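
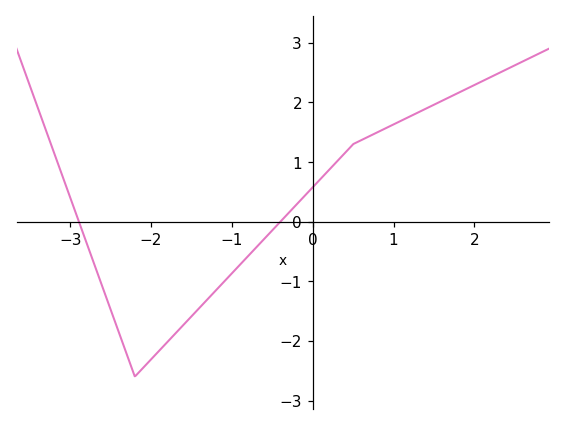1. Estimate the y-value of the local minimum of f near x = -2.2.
-2.6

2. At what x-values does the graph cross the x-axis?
-2.89, -0.4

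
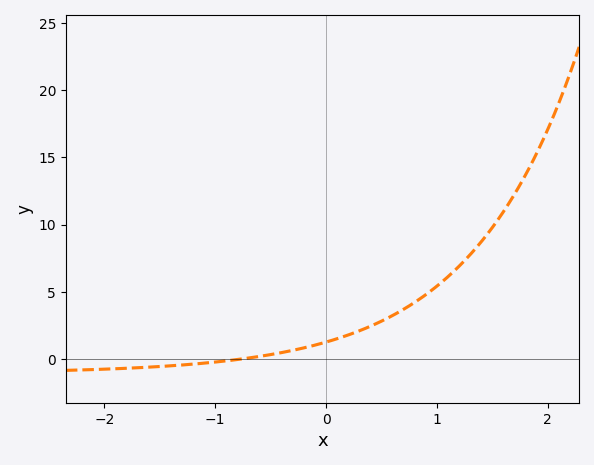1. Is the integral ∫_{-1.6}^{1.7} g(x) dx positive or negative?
positive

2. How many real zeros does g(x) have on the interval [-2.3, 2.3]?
1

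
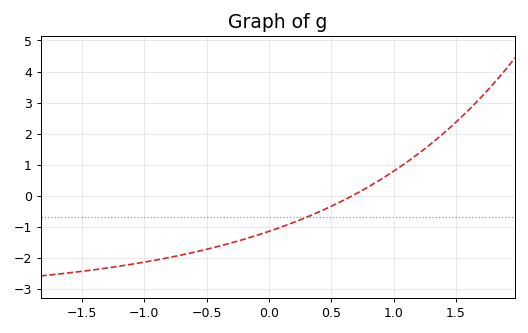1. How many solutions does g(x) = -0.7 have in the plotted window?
1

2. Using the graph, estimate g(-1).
-2.1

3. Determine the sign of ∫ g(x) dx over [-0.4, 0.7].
negative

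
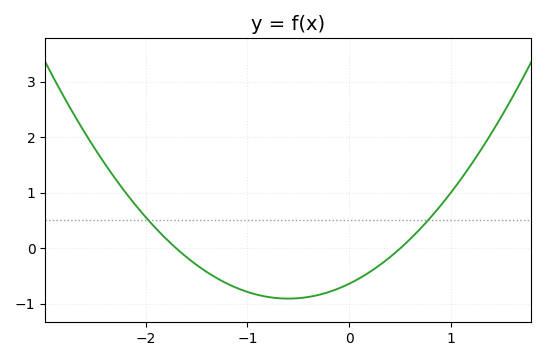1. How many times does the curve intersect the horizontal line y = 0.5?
2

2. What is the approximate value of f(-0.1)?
-0.7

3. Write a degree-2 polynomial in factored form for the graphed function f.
y = 0.75(x + 1.7)(x - 0.5)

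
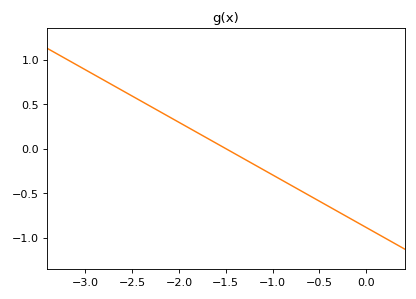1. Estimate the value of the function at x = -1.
-0.3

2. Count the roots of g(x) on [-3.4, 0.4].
1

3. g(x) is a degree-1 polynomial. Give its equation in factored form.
y = -0.59(x + 1.5)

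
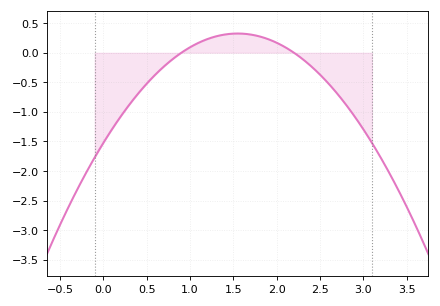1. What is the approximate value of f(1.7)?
0.3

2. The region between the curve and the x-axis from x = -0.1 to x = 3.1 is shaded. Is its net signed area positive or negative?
negative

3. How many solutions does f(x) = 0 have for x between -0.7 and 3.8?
2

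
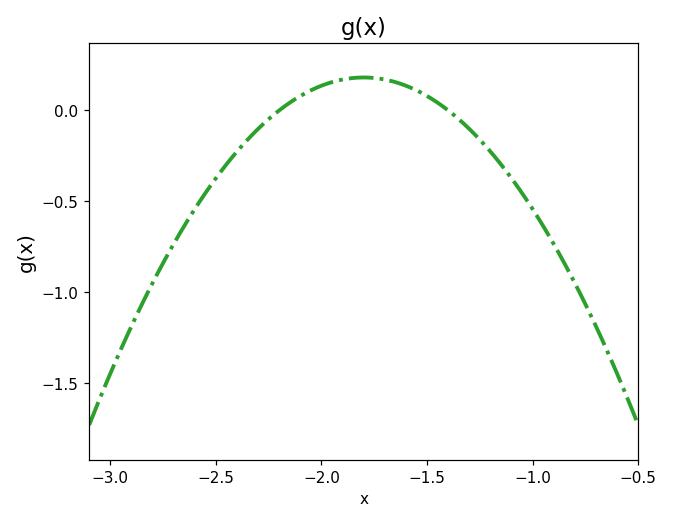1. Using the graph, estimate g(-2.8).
-0.95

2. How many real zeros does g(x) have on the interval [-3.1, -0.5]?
2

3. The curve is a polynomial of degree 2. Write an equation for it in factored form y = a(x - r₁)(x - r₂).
y = -1.13(x + 2.2)(x + 1.4)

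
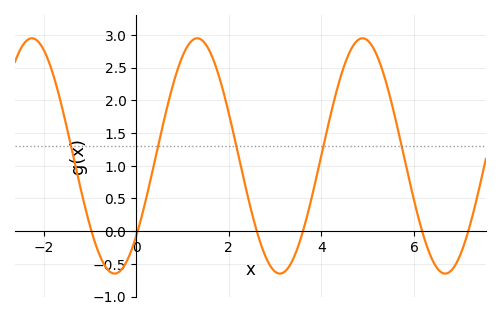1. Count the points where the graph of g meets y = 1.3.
5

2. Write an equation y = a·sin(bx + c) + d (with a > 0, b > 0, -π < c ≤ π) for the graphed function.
y = 1.8sin(1.76x - 0.75) + 1.15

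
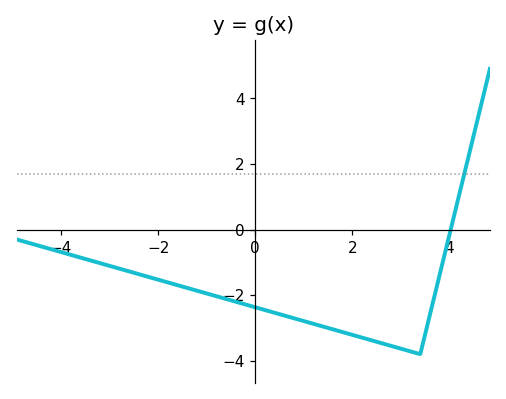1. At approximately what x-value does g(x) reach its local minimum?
3.4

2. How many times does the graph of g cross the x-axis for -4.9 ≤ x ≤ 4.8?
1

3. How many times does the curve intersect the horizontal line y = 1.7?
1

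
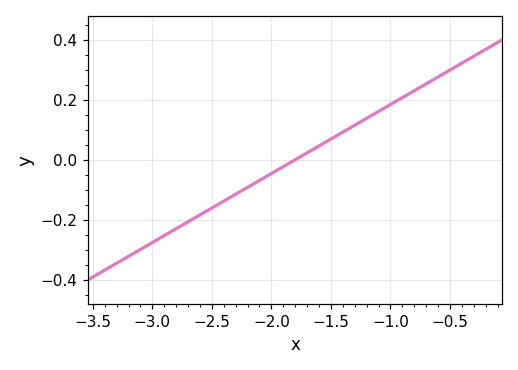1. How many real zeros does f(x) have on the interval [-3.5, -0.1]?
1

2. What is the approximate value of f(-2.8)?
-0.23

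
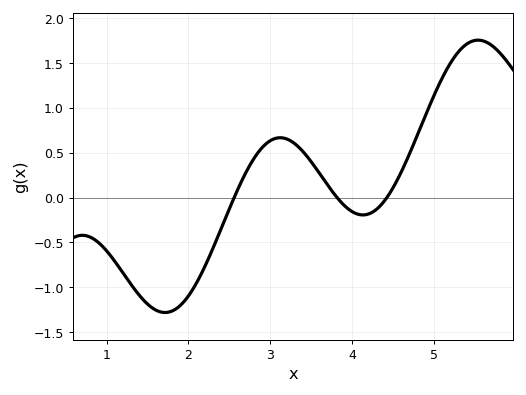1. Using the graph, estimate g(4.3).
-0.128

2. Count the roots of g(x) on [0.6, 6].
3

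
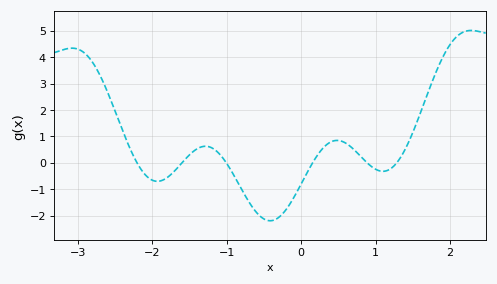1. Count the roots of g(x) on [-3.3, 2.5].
6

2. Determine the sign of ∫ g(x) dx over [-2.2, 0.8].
negative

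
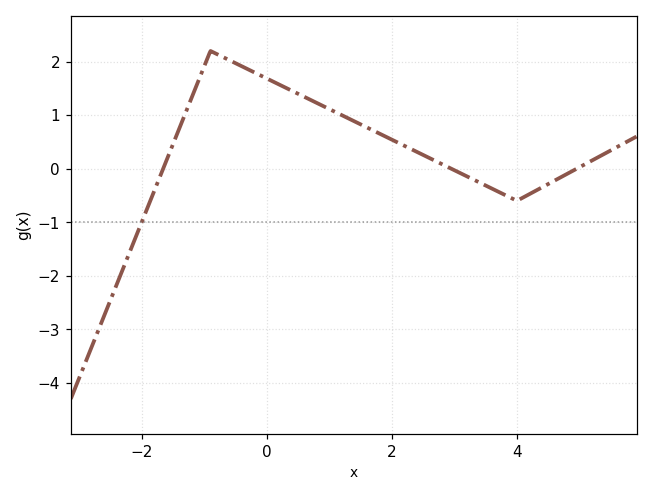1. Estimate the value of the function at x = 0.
1.69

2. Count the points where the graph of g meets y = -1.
1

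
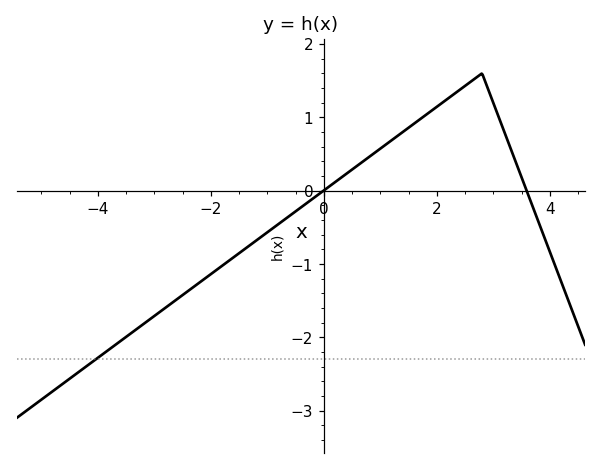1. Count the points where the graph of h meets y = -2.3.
1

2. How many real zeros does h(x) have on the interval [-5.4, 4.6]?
2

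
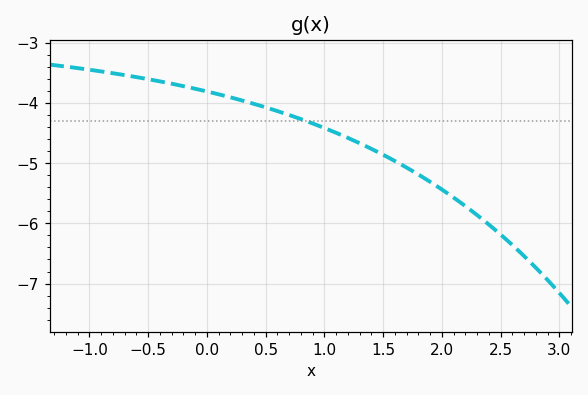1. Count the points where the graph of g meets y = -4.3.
1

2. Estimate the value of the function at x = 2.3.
-5.9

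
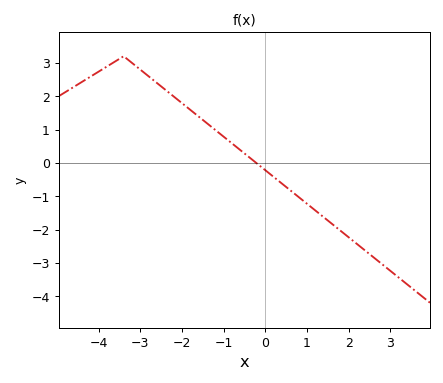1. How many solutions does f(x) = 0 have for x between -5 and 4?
1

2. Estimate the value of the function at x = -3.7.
3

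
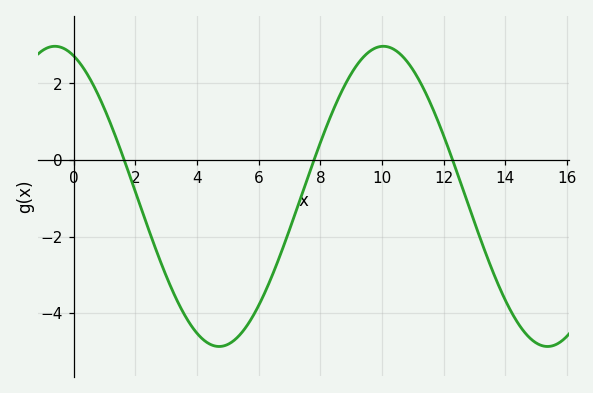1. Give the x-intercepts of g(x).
1.64, 7.79, 12.3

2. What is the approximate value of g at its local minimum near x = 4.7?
-4.87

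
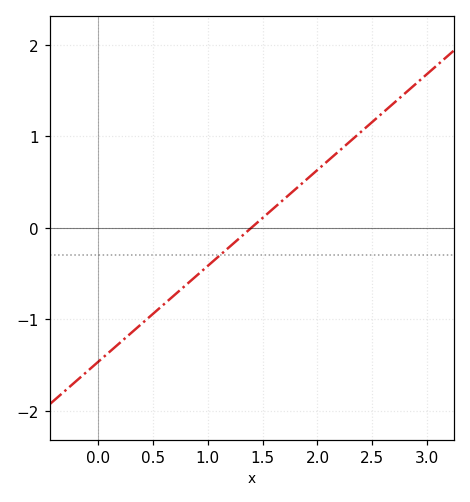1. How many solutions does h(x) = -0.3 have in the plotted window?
1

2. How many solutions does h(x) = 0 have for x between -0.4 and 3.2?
1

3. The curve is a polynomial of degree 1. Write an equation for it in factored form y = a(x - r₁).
y = 1.05(x - 1.4)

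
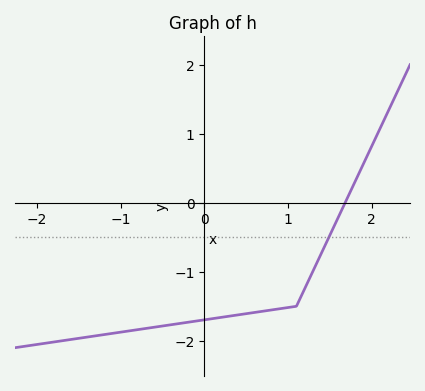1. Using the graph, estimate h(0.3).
-1.64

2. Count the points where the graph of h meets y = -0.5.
1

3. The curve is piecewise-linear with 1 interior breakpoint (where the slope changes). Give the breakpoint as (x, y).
(1.1, -1.5)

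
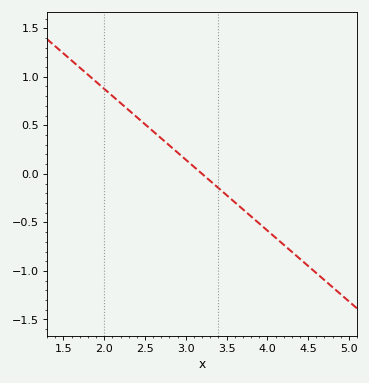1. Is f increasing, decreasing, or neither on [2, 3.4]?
decreasing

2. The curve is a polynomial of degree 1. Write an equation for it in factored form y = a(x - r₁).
y = -0.73(x - 3.2)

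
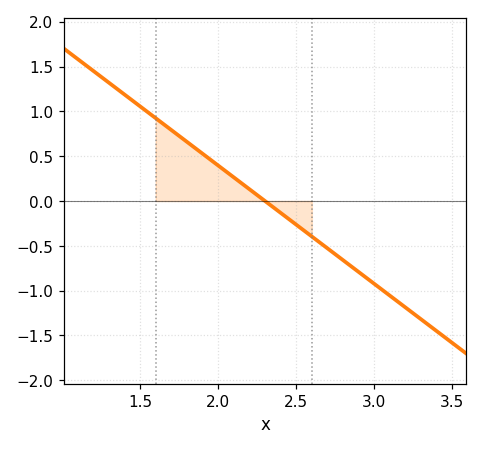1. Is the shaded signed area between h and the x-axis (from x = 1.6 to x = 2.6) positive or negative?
positive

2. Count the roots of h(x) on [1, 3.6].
1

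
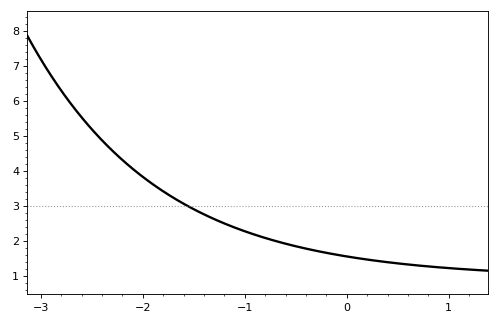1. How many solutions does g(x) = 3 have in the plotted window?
1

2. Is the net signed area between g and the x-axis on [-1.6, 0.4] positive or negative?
positive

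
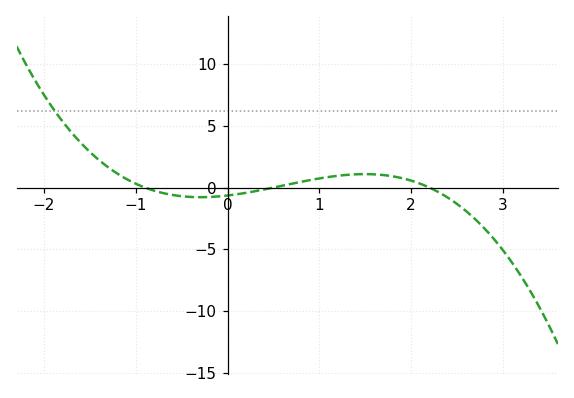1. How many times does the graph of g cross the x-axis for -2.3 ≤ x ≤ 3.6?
3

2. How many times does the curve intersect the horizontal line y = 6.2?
1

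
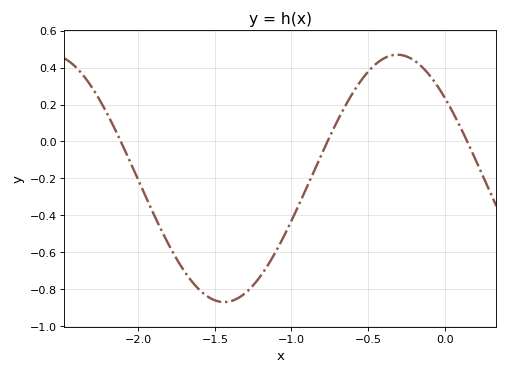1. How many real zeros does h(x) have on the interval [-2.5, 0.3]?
3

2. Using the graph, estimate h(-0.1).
0.36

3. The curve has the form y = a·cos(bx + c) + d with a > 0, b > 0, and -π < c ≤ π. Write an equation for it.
y = 0.67cos(2.78x + 0.86) - 0.2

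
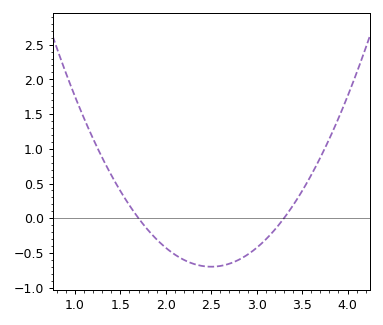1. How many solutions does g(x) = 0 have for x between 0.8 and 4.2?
2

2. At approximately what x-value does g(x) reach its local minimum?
2.5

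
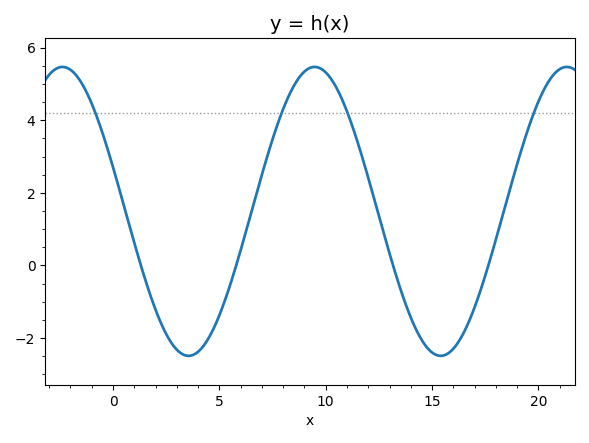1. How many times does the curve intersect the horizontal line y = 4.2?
4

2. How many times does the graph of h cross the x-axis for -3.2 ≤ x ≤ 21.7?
4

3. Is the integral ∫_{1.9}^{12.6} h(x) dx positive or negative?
positive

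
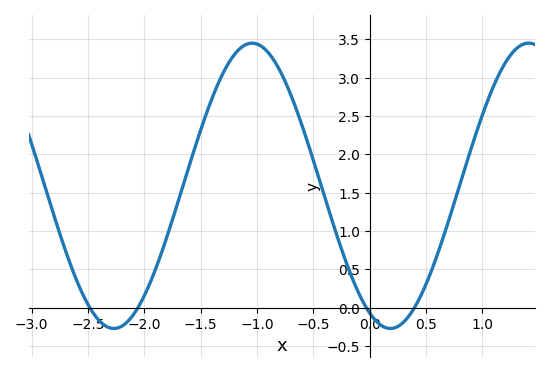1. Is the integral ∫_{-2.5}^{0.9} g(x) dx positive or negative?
positive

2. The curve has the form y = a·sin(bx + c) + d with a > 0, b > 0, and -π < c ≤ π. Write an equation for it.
y = 1.86sin(2.56x - 2.04) + 1.59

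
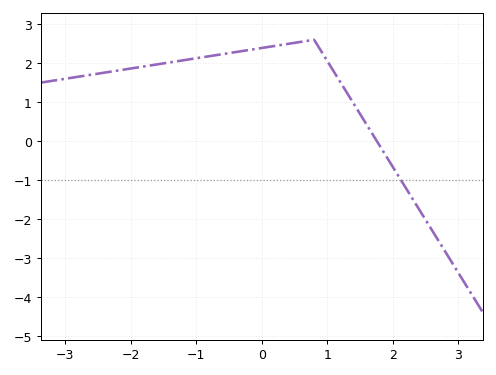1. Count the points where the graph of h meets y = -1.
1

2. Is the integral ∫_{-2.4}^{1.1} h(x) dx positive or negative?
positive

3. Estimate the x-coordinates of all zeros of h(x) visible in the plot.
1.8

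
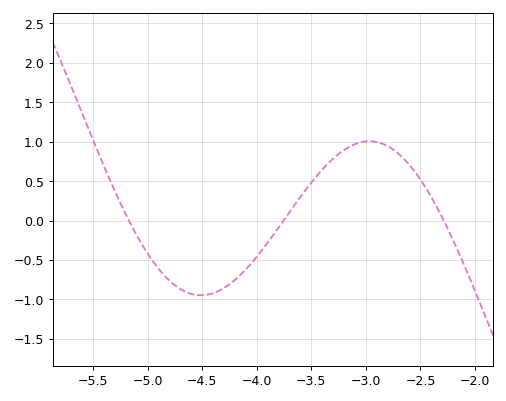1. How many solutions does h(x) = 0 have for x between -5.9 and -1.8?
3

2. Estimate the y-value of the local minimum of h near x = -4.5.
-0.948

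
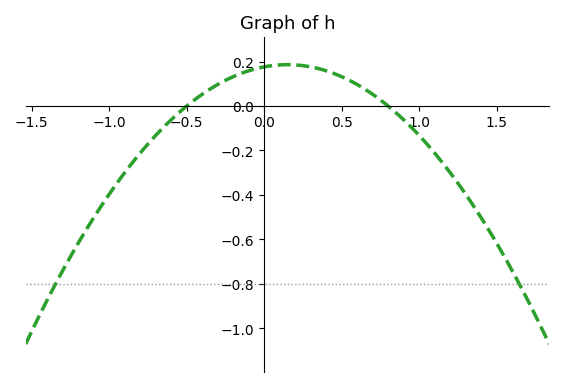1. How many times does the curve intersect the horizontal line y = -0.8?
2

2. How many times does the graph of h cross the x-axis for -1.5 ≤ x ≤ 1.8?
2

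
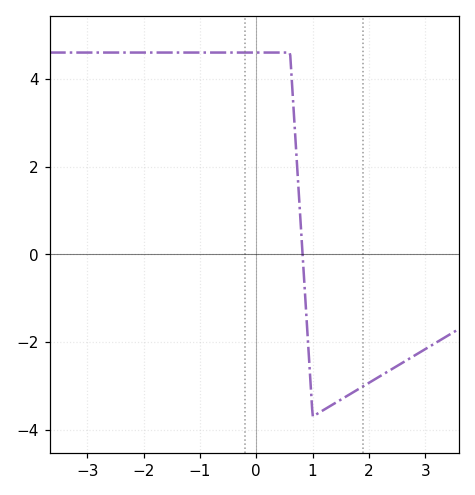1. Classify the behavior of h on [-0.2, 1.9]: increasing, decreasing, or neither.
neither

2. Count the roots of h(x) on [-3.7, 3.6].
1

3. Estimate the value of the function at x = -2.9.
4.6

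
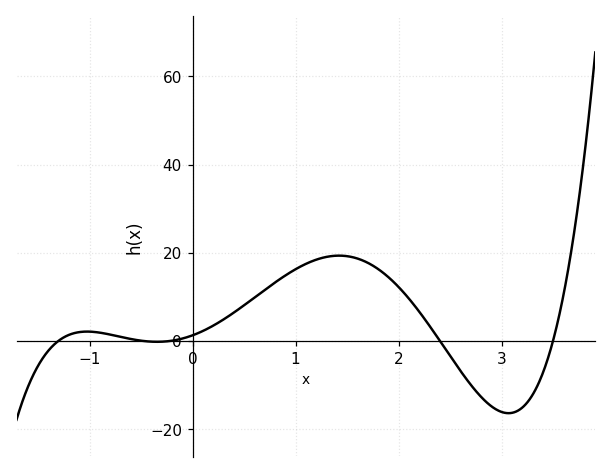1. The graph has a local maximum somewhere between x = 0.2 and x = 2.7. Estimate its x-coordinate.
1.42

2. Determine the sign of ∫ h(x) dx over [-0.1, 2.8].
positive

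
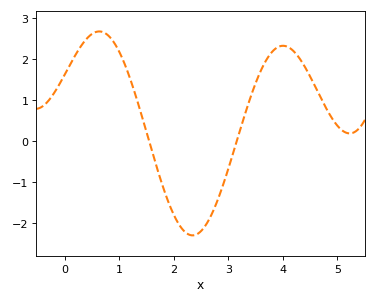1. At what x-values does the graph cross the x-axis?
1.5, 3.2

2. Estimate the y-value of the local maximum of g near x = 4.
2.3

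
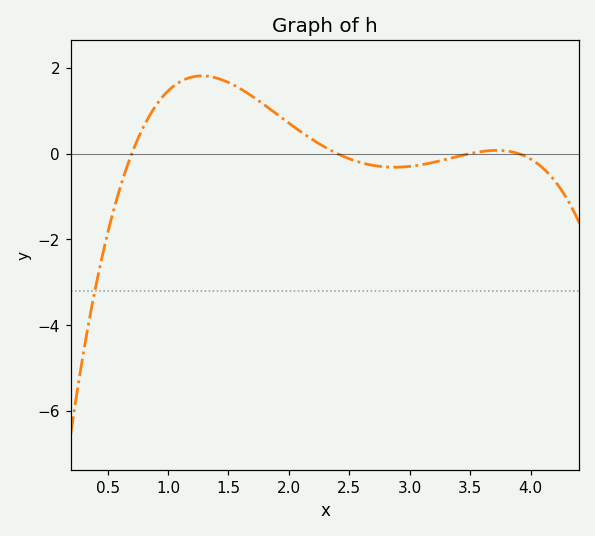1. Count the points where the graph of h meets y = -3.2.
1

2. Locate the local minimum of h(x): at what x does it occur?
2.9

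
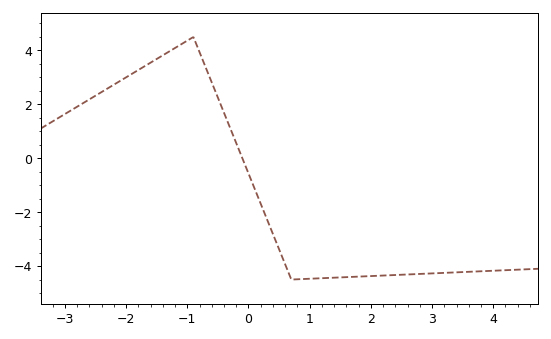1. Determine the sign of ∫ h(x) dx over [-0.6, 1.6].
negative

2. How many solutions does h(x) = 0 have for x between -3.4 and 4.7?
1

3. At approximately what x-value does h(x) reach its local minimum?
0.8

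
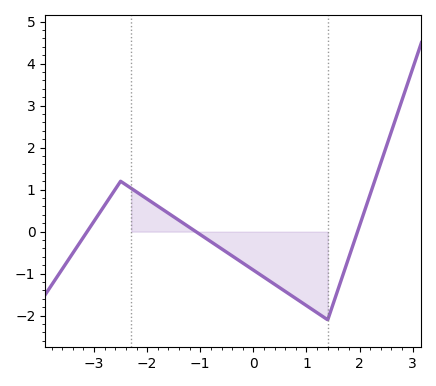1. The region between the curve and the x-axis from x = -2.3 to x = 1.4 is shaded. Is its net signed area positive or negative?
negative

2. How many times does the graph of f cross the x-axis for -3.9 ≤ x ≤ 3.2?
3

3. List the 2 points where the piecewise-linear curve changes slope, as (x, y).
(-2.5, 1.2); (1.4, -2.1)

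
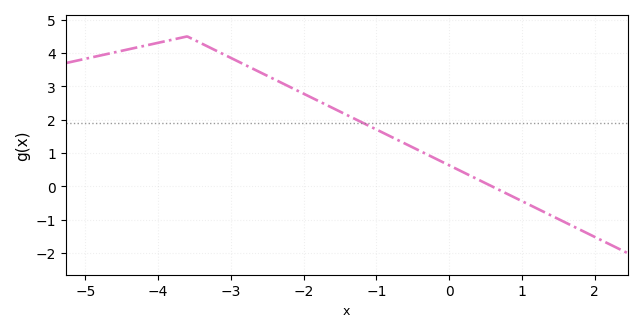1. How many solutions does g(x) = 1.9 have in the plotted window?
1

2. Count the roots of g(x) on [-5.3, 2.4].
1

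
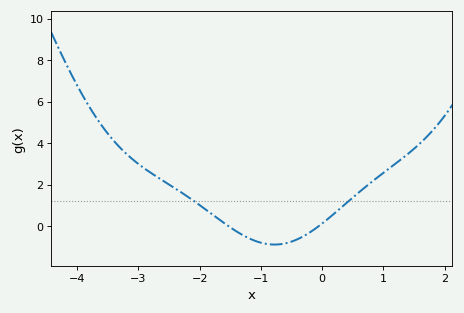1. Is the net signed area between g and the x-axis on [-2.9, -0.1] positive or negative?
positive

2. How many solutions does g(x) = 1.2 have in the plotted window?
2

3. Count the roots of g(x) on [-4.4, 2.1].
2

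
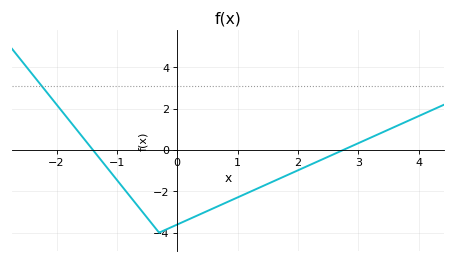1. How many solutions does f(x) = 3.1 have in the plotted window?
1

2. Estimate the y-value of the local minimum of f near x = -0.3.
-4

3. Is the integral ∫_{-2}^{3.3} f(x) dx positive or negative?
negative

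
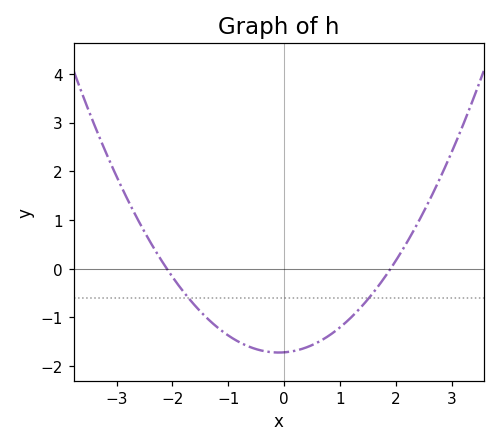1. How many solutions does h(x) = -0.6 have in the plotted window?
2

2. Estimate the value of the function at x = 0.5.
-1.57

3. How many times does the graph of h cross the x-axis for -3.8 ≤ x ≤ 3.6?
2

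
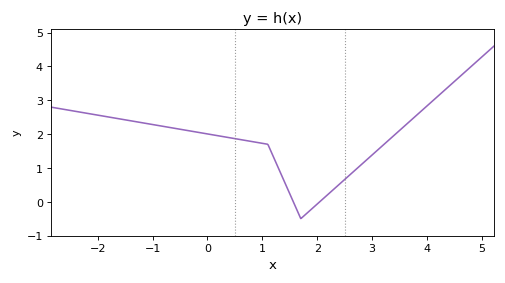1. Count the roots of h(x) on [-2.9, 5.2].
2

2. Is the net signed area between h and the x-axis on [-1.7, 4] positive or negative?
positive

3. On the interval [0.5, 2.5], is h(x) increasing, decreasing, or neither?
neither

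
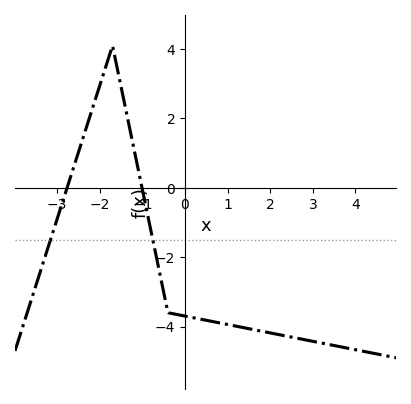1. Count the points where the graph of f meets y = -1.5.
2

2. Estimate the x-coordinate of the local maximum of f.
-1.7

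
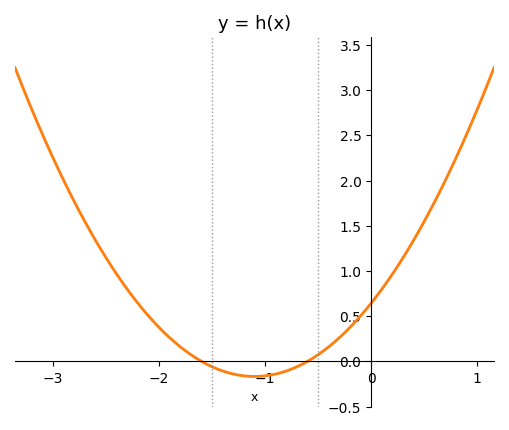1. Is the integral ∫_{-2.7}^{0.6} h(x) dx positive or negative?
positive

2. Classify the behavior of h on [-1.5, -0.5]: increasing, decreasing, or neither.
neither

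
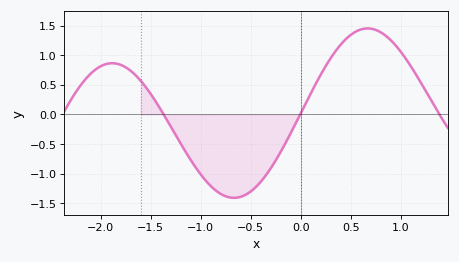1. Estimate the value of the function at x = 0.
0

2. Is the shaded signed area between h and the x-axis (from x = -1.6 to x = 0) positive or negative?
negative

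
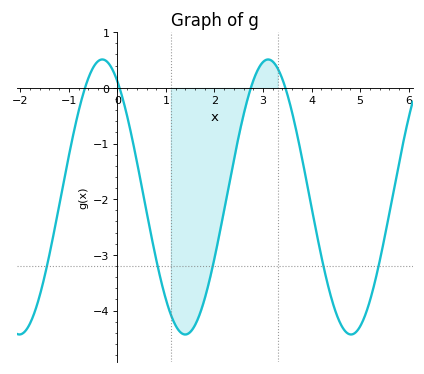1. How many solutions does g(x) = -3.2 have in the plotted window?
5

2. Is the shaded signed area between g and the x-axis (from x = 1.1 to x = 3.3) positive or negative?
negative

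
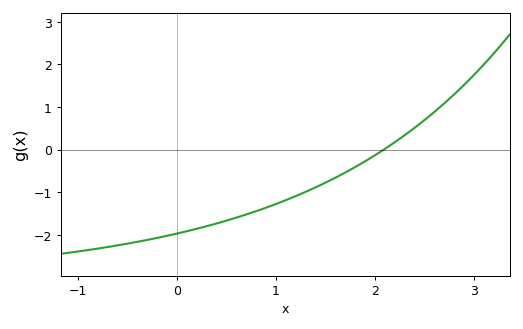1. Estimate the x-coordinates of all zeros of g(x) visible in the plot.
2.09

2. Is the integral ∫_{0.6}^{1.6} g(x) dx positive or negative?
negative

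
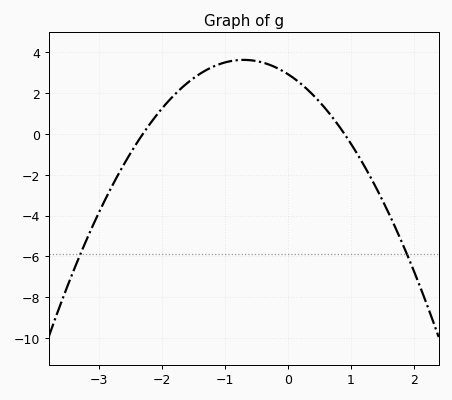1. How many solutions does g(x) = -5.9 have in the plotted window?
2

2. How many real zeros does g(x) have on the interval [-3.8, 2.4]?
2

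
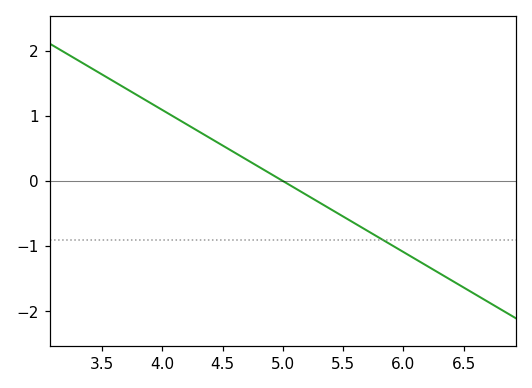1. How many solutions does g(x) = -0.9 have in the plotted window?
1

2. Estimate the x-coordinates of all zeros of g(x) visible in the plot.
5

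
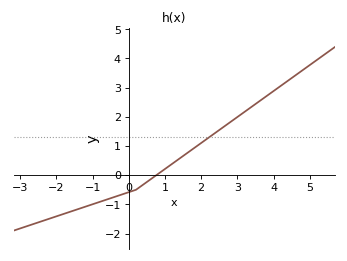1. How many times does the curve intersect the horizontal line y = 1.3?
1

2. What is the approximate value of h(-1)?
-0.997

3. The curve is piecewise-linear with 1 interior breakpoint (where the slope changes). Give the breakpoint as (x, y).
(0.2, -0.5)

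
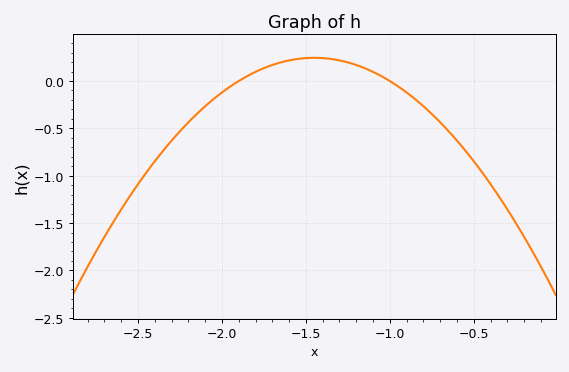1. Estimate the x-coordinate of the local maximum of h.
-1.45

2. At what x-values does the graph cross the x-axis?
-1.9, -1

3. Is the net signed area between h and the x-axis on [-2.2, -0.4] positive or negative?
negative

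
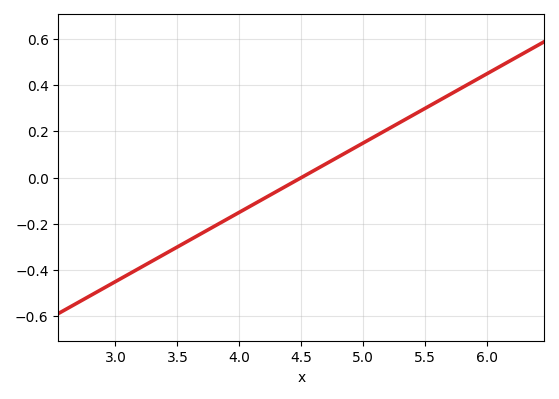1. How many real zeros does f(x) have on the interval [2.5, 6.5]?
1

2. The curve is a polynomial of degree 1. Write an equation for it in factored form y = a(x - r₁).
y = 0.3(x - 4.5)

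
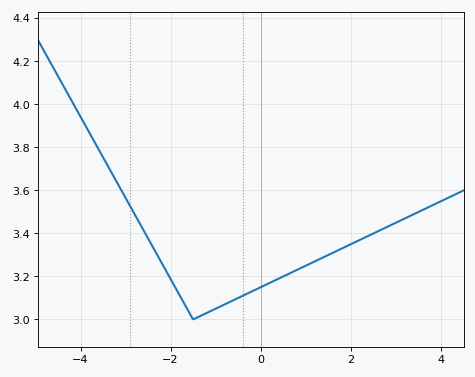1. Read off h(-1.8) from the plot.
3.12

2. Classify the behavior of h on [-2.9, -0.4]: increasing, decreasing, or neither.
neither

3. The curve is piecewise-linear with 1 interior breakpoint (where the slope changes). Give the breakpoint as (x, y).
(-1.5, 3)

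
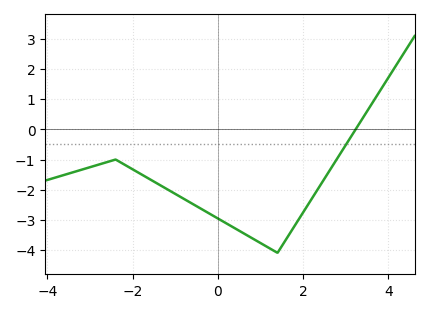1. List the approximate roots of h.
3.23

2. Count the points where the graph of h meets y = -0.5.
1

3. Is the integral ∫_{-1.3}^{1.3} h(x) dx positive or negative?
negative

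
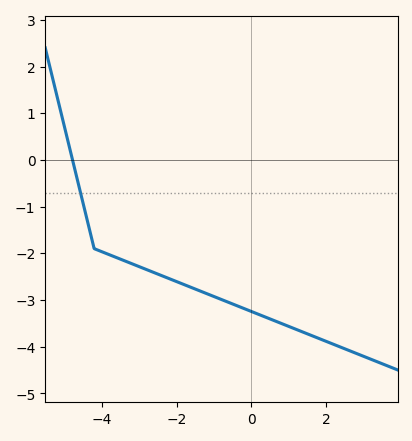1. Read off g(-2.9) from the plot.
-2.32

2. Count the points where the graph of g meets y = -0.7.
1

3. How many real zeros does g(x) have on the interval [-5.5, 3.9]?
1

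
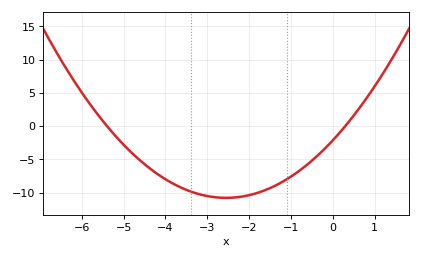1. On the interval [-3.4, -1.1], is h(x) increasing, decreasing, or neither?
neither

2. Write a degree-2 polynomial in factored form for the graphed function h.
y = 1.33(x + 5.4)(x - 0.3)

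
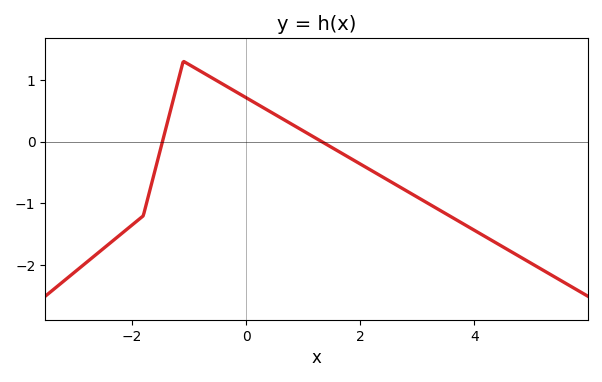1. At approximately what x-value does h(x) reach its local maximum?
-1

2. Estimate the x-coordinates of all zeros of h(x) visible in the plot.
-1.4, 1.4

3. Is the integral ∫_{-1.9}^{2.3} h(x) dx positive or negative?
positive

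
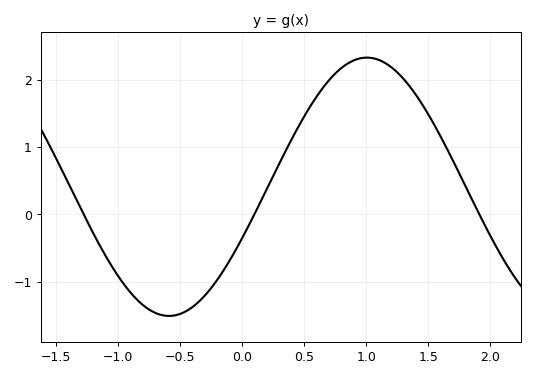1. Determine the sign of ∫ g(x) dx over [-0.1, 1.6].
positive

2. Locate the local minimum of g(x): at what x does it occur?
-0.59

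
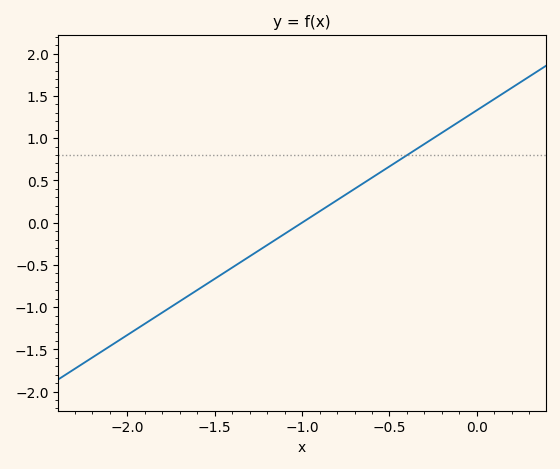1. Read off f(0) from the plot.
1.33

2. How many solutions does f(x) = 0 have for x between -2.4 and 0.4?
1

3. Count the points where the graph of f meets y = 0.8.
1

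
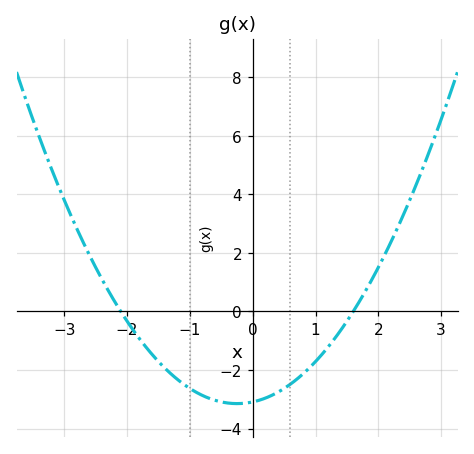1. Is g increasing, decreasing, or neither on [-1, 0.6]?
neither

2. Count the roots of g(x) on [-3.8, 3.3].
2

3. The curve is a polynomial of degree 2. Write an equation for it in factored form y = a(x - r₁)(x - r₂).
y = 0.92(x + 2.1)(x - 1.6)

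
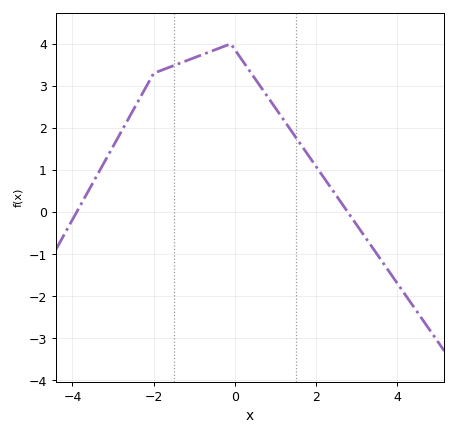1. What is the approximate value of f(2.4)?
0.532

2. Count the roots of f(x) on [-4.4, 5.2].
2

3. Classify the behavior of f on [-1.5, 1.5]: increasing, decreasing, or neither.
neither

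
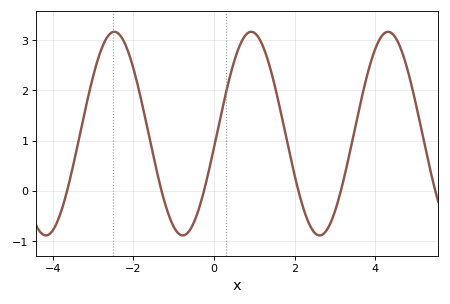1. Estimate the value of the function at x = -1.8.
1.79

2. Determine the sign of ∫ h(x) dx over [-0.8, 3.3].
positive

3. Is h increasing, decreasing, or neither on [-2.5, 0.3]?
neither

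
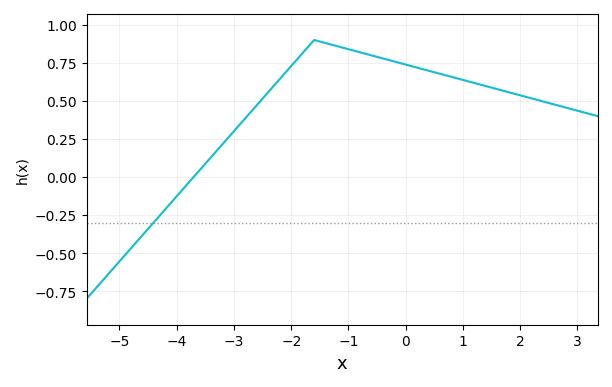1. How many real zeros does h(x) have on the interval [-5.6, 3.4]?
1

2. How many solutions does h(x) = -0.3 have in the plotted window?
1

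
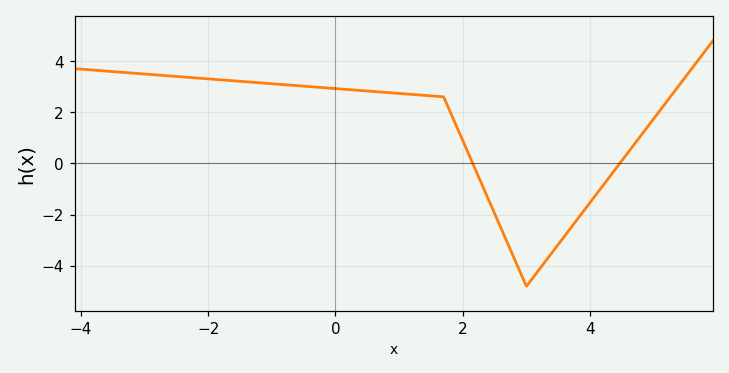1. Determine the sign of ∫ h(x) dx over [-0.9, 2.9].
positive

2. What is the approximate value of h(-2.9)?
3.47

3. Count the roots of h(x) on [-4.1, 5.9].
2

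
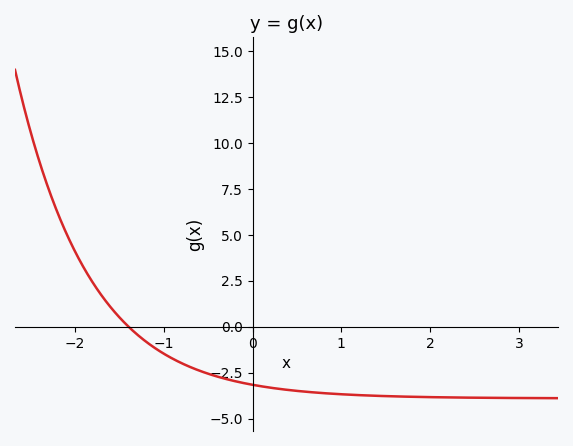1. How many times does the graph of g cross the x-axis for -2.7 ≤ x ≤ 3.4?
1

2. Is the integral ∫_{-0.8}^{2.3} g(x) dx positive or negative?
negative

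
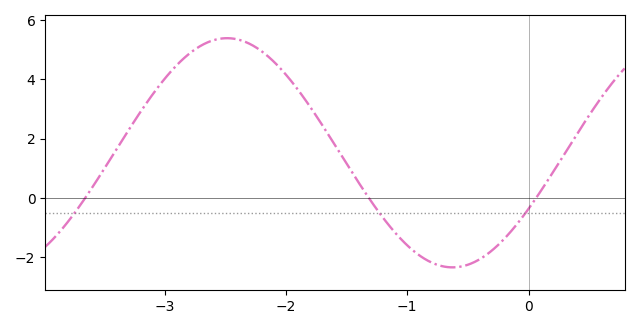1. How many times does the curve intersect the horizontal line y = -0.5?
3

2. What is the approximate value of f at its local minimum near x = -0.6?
-2.35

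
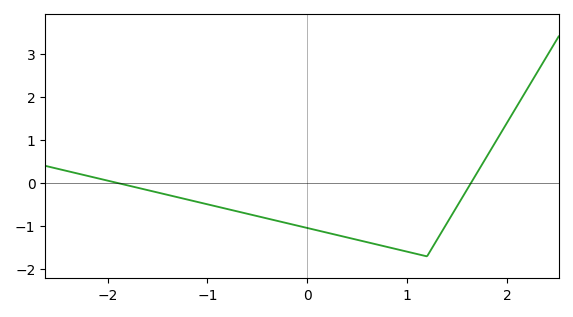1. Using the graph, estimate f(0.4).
-1.26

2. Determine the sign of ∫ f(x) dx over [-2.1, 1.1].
negative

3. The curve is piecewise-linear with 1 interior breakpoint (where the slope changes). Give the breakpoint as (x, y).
(1.2, -1.7)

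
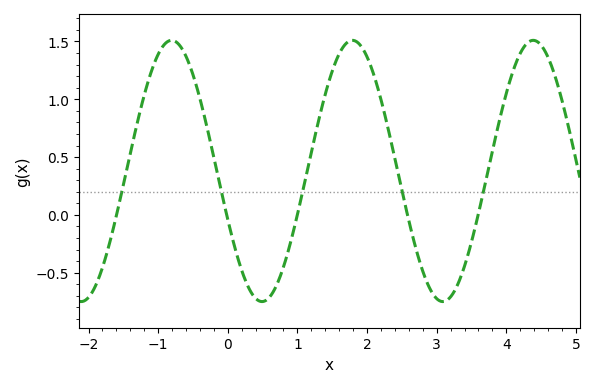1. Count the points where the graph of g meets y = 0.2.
5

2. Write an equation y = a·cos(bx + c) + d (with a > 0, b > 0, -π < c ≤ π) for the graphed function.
y = 1.13cos(2.42x + 1.95) + 0.38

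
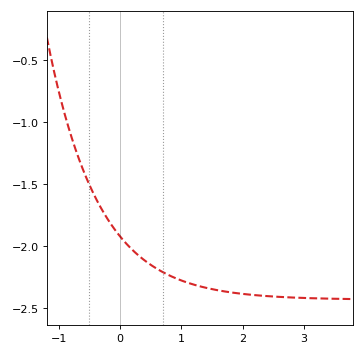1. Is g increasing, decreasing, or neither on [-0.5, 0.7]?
decreasing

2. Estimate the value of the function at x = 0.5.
-2.15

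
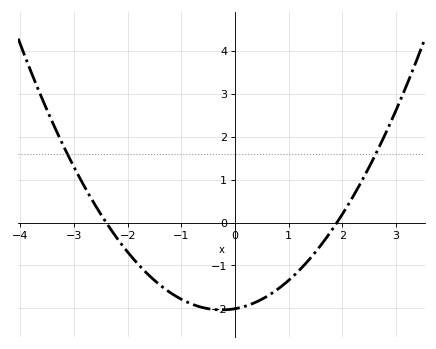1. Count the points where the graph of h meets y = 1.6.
2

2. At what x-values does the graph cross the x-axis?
-2.4, 1.9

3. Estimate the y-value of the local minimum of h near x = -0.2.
-2.03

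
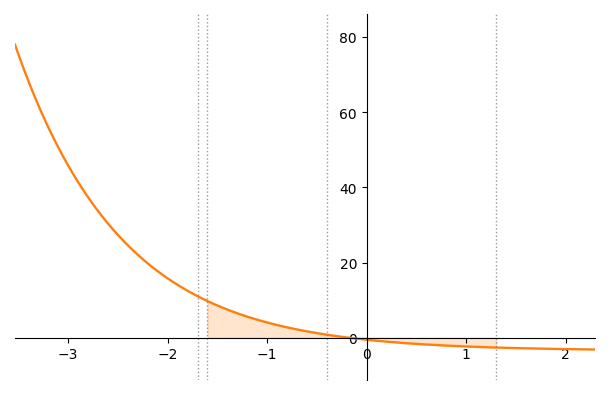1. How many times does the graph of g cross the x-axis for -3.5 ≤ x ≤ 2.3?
1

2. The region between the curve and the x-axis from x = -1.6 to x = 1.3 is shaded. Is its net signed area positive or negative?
positive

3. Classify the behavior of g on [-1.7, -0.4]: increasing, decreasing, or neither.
decreasing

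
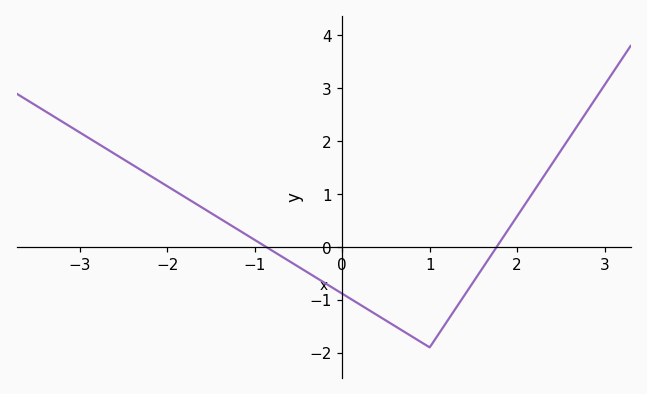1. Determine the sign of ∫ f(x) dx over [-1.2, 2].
negative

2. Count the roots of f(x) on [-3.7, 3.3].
2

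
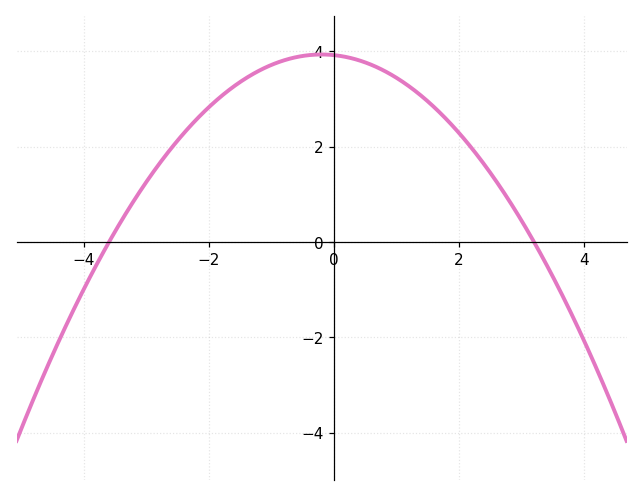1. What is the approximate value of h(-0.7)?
3.8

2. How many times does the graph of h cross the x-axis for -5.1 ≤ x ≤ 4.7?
2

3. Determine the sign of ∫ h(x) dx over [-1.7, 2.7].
positive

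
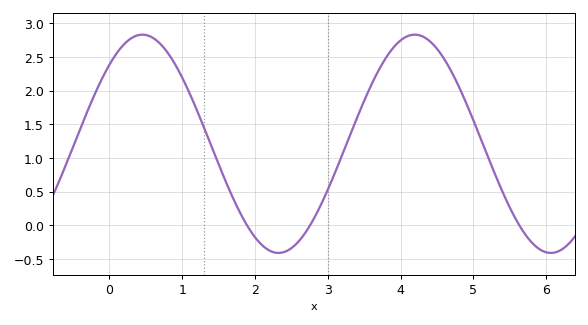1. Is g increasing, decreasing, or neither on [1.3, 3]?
neither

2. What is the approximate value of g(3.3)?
1.32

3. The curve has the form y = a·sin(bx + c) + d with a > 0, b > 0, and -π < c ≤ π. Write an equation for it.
y = 1.62sin(1.68x + 0.81) + 1.21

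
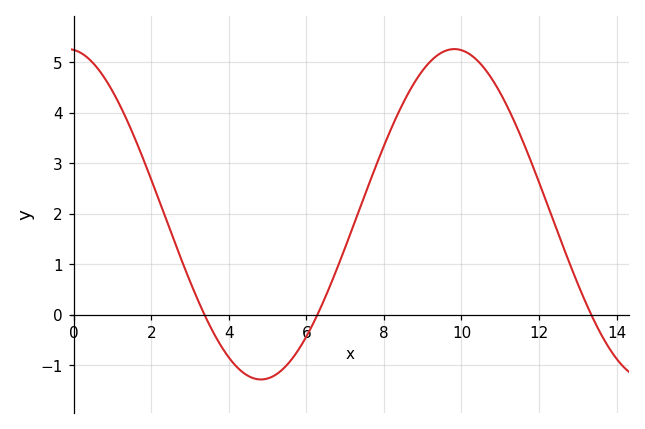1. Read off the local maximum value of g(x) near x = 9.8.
5.26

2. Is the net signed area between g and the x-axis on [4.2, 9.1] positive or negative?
positive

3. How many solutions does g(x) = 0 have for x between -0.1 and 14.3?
3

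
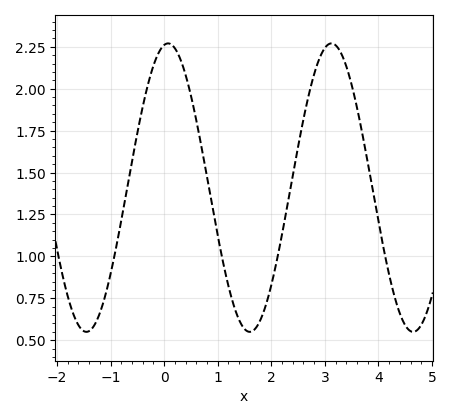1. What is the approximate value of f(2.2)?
1.13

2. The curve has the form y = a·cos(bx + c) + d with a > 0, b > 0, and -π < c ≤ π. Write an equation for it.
y = 0.86cos(2.06x - 0.15) + 1.41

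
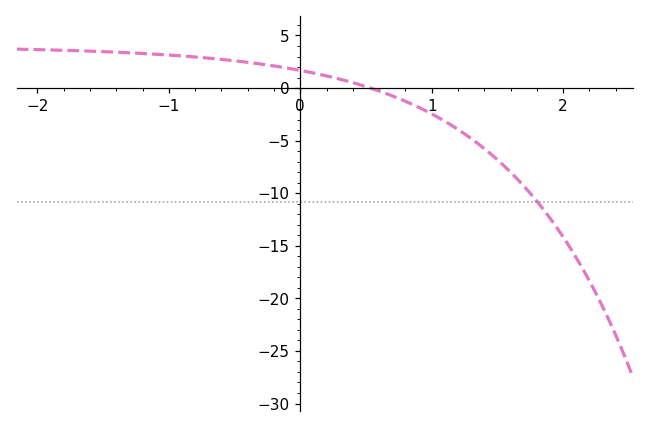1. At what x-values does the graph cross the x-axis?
0.5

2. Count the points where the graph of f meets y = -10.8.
1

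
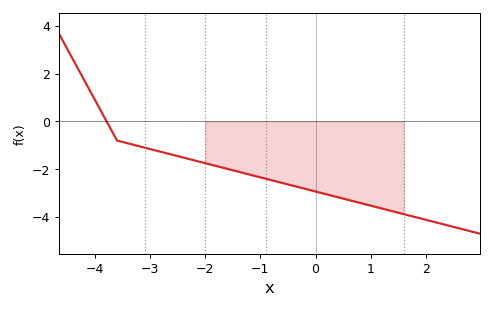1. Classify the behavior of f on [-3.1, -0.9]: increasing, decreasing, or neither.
decreasing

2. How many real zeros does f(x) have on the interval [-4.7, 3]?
1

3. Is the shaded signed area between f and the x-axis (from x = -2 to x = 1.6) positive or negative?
negative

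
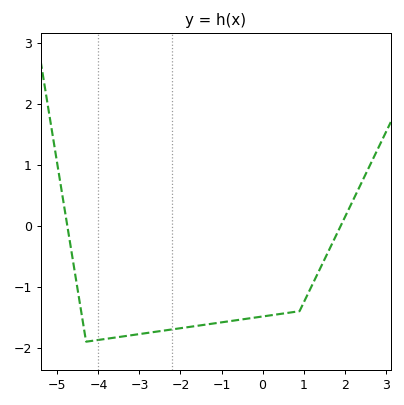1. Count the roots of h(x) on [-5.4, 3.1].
2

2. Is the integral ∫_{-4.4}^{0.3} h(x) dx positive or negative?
negative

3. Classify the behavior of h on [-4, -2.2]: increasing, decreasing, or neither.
increasing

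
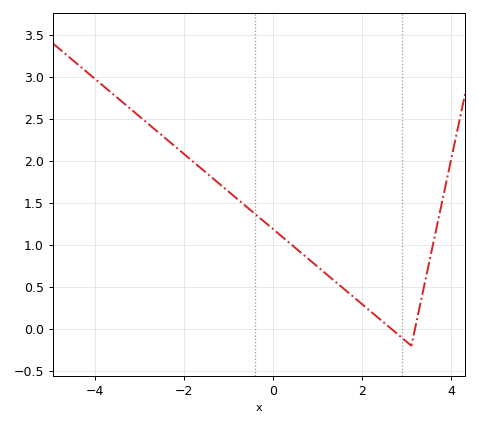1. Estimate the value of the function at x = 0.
1.19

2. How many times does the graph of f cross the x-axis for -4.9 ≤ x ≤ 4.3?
2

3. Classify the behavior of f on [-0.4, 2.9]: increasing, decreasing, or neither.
decreasing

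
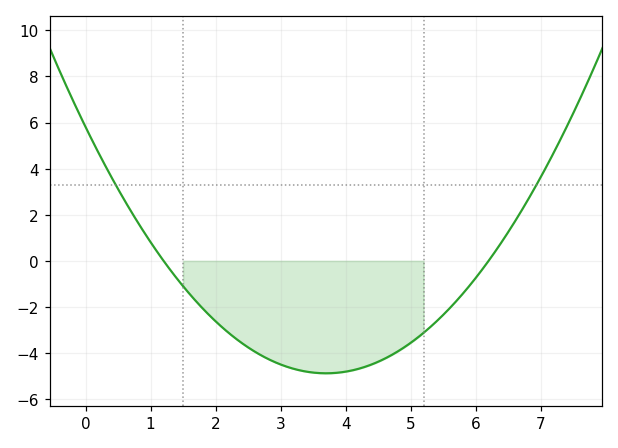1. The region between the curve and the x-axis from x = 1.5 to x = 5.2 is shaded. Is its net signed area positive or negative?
negative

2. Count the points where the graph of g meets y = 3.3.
2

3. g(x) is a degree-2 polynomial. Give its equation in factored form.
y = 0.78(x - 1.2)(x - 6.2)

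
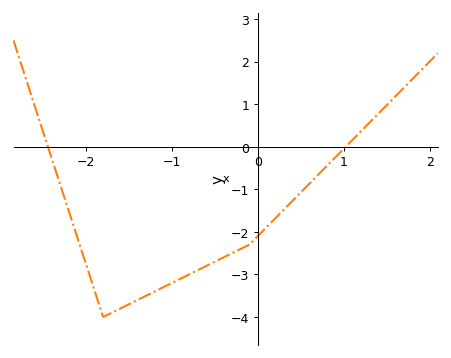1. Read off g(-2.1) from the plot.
-2.13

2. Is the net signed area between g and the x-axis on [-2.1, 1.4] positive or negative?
negative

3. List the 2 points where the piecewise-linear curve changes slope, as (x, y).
(-1.8, -4); (-0.1, -2.3)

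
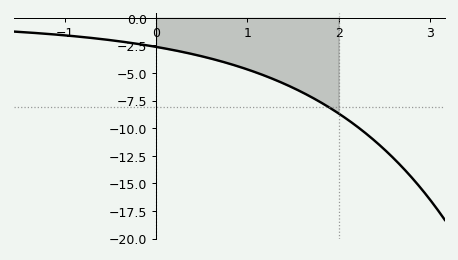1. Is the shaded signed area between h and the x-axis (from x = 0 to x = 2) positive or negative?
negative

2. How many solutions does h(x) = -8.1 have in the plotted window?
1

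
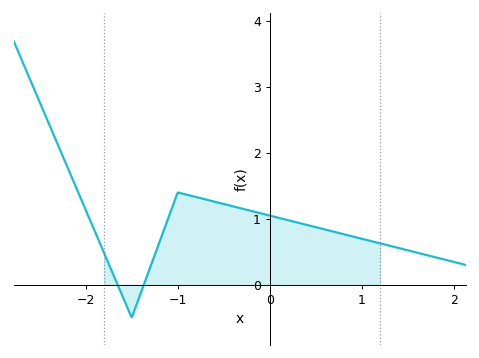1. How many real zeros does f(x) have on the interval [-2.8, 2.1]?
2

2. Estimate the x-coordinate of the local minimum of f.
-1.5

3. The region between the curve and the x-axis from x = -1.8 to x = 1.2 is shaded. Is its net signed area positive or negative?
positive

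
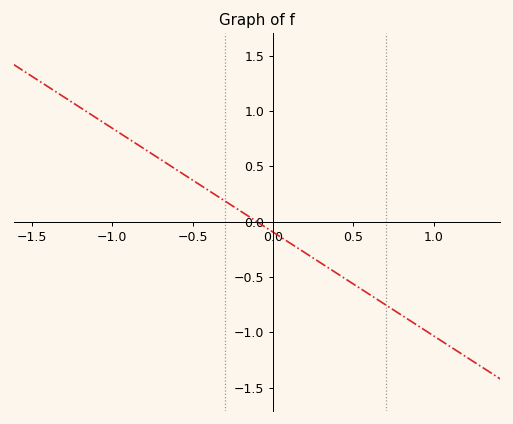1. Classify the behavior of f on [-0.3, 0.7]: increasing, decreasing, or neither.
decreasing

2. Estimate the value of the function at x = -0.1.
0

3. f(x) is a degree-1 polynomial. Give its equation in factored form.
y = -0.94(x + 0.1)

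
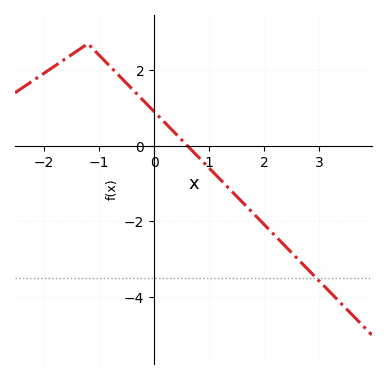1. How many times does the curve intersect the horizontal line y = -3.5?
1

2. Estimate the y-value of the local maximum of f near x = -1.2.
2.6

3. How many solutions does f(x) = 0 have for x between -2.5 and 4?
1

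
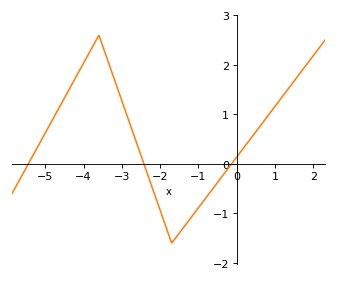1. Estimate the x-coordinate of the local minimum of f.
-1.7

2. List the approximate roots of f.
-5.44, -2.42, -0.137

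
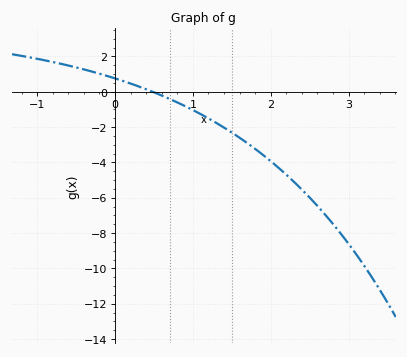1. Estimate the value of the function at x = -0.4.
1.27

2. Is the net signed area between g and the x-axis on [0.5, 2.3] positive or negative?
negative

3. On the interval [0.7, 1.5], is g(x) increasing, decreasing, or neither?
decreasing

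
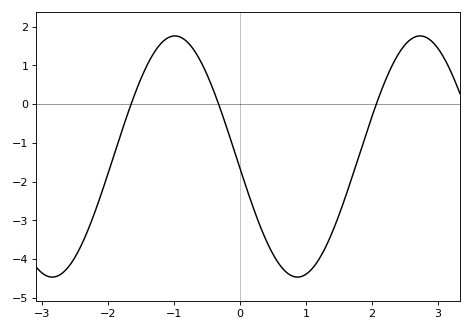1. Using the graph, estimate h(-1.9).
-1.25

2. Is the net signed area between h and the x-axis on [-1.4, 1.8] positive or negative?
negative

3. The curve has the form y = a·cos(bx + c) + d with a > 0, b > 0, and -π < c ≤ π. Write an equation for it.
y = 3.11cos(1.69x + 1.67) - 1.35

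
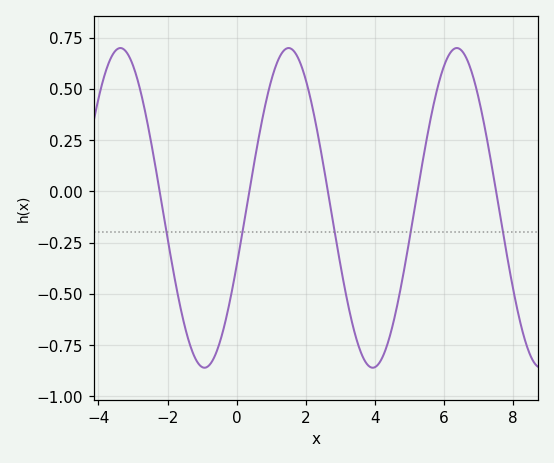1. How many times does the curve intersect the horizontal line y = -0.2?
5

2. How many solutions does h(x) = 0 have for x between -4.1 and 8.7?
5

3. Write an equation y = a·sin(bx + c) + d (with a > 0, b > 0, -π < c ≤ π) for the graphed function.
y = 0.78sin(1.3x - 0.37) - 0.08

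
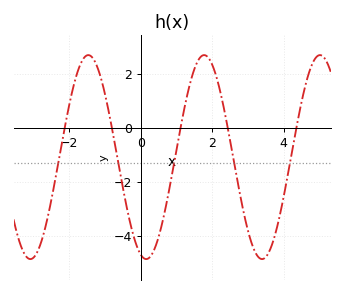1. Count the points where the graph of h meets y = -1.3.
5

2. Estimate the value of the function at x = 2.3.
1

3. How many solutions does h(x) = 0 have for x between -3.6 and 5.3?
5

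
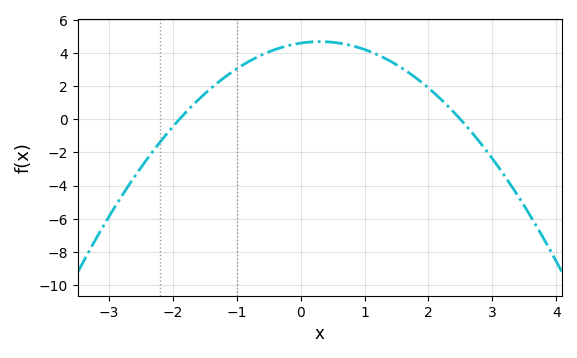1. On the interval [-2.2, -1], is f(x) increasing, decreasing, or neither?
increasing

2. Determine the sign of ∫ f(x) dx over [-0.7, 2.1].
positive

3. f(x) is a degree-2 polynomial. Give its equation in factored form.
y = -0.97(x + 1.9)(x - 2.5)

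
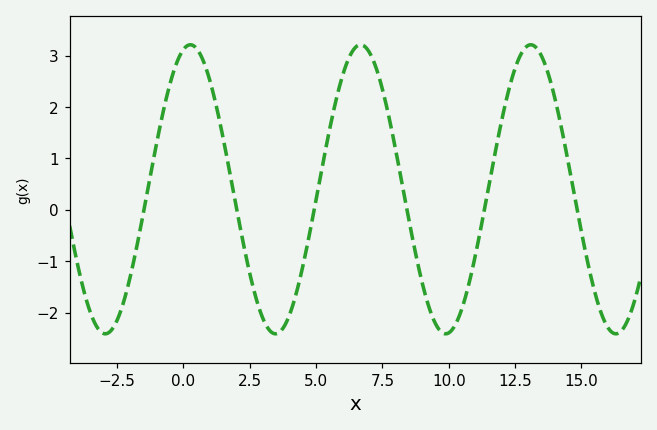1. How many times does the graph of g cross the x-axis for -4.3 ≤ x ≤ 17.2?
6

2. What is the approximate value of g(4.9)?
-0.1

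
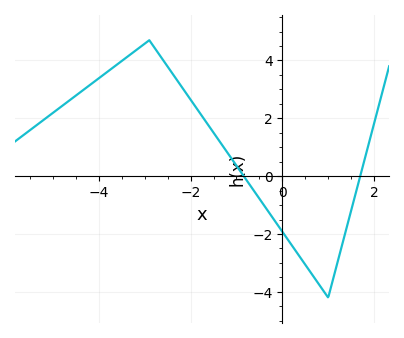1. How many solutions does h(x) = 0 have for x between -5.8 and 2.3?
2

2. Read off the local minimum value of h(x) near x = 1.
-4.2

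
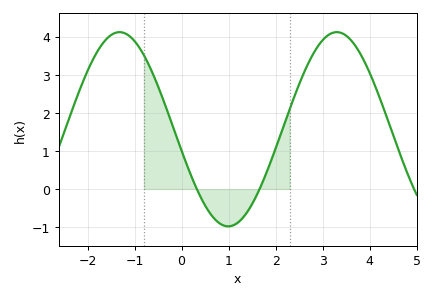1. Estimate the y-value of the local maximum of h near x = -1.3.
4.12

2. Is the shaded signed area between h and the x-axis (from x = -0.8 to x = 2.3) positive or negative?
positive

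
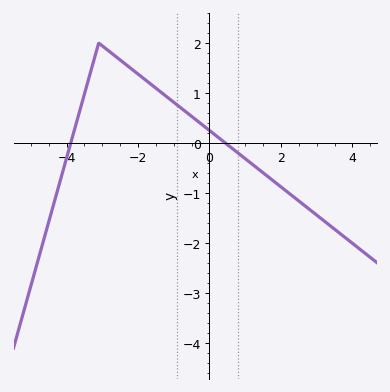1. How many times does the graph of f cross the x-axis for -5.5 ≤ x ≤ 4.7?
2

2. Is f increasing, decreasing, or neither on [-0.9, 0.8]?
decreasing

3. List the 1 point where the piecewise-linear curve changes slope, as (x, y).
(-3.1, 2)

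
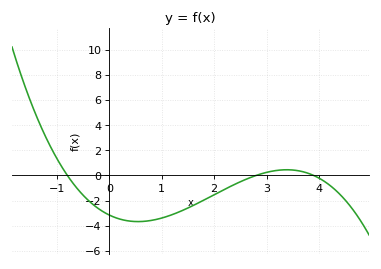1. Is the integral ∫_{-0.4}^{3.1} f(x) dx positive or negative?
negative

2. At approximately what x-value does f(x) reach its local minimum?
0.548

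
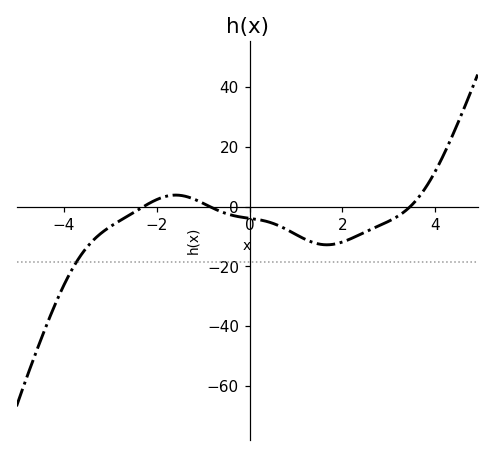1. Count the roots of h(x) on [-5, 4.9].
3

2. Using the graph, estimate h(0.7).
-6.92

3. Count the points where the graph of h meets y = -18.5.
1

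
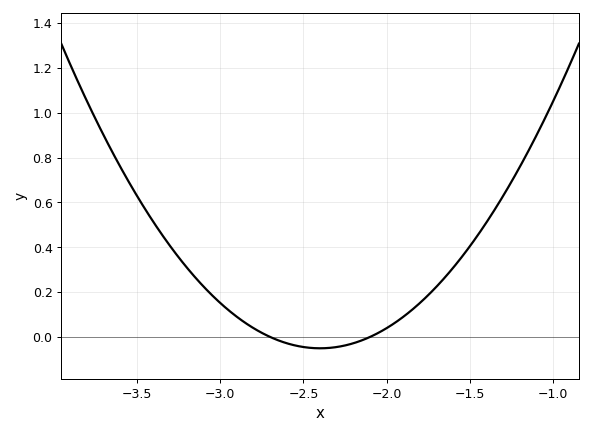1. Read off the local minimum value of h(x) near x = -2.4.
-0.06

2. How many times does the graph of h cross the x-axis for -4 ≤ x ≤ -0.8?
2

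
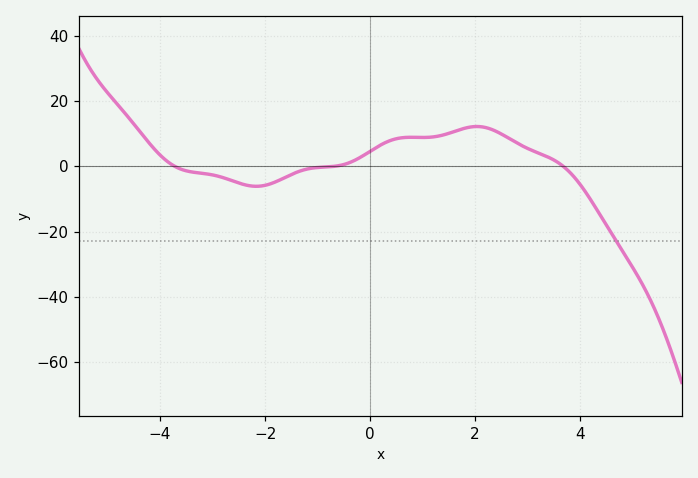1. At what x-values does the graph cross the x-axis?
-3.8, -0.6, 3.6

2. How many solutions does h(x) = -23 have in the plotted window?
1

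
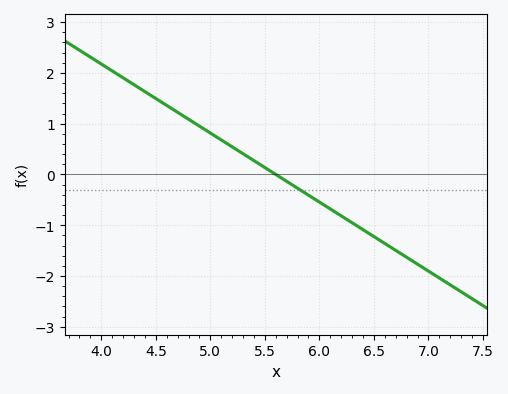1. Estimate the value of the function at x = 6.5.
-1.2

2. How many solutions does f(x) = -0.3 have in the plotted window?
1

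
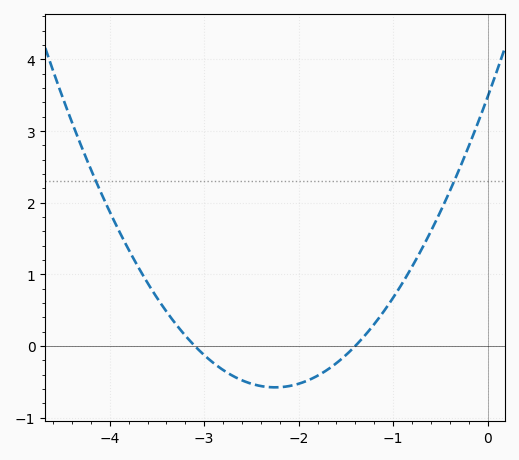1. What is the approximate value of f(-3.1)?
0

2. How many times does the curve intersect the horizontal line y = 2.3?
2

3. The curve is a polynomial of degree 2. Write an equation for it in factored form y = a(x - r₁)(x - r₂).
y = 0.8(x + 3.1)(x + 1.4)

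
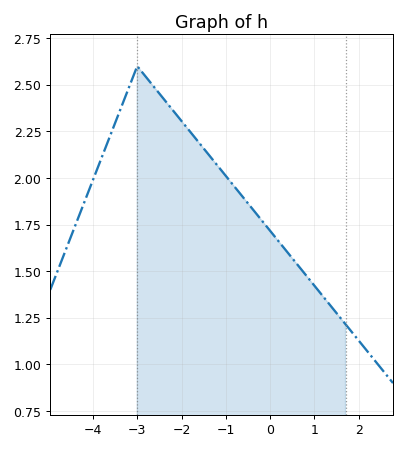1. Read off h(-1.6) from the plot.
2.19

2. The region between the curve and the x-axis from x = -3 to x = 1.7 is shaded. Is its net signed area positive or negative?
positive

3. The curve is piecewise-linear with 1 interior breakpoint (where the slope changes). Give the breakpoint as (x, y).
(-3, 2.6)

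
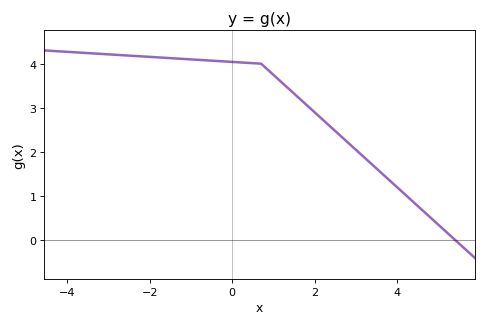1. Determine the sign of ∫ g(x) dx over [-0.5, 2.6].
positive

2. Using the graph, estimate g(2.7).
2.3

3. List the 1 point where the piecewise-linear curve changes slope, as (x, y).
(0.7, 4)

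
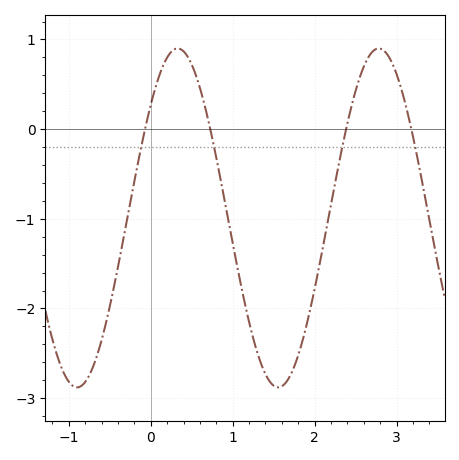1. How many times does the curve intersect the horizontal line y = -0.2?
4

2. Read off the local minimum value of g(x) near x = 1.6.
-2.88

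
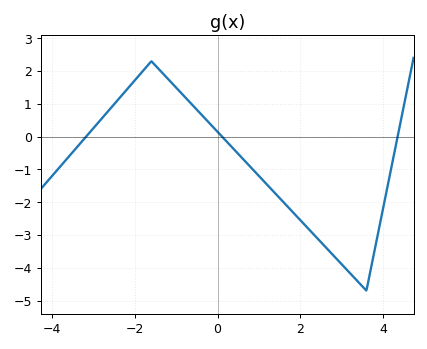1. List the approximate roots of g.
-3.2, 0.2, 4.4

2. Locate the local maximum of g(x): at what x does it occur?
-1.6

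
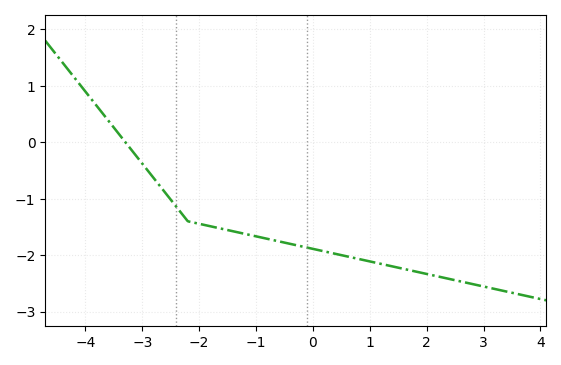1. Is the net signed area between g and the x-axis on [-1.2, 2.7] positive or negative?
negative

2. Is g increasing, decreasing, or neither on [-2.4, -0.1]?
decreasing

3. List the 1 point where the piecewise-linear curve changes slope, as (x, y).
(-2.2, -1.4)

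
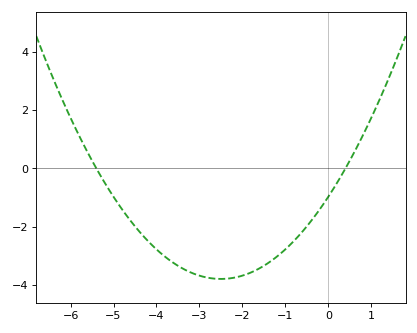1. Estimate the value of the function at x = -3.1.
-3.62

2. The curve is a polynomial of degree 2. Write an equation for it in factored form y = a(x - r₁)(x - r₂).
y = 0.45(x + 5.4)(x - 0.4)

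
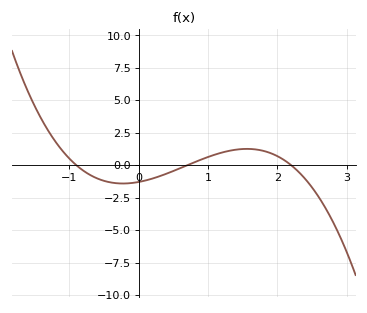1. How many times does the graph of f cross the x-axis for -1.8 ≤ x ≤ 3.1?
3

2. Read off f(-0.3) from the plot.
-1.4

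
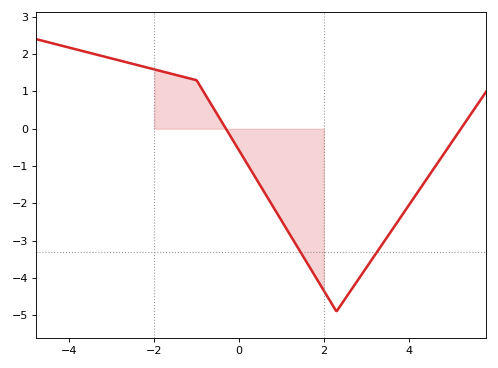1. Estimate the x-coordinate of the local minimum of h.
2.2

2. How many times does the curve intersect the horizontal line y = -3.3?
2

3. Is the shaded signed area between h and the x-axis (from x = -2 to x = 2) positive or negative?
negative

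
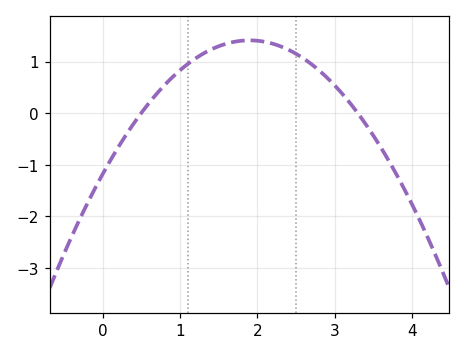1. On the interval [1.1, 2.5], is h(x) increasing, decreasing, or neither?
neither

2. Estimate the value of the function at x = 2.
1.4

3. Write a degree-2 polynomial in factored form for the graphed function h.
y = -0.72(x - 0.5)(x - 3.3)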